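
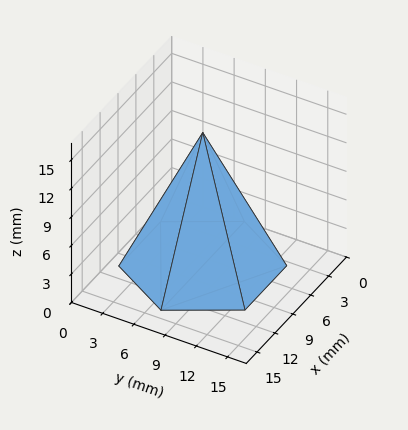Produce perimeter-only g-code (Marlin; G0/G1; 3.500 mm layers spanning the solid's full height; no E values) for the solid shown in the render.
Reading the render: the shape is a regular 6-sided pyramid, base circumscribed radius ≈ 7 mm, apex at z ≈ 14 mm (dimensions read to the nearest mm from the axis ticks). For the g-code, the solid's height is divided into equal slices at the stated Δz and each level perimeter traced with G1 moves after a G0 lift.

; perimeter-only toolpath
G21 ; units = mm
G90 ; absolute positioning
G28 ; home
; layer 1
G0 Z3.500
G0 X12.250 Y7.000
G1 X9.625 Y11.546
G1 X4.375 Y11.546
G1 X1.750 Y7.000
G1 X4.375 Y2.454
G1 X9.625 Y2.454
G1 X12.250 Y7.000
; layer 2
G0 Z7.000
G0 X10.500 Y7.000
G1 X8.750 Y10.031
G1 X5.250 Y10.031
G1 X3.500 Y7.000
G1 X5.250 Y3.969
G1 X8.750 Y3.969
G1 X10.500 Y7.000
; layer 3
G0 Z10.500
G0 X8.750 Y7.000
G1 X7.875 Y8.515
G1 X6.125 Y8.515
G1 X5.250 Y7.000
G1 X6.125 Y5.484
G1 X7.875 Y5.484
G1 X8.750 Y7.000
M2 ; end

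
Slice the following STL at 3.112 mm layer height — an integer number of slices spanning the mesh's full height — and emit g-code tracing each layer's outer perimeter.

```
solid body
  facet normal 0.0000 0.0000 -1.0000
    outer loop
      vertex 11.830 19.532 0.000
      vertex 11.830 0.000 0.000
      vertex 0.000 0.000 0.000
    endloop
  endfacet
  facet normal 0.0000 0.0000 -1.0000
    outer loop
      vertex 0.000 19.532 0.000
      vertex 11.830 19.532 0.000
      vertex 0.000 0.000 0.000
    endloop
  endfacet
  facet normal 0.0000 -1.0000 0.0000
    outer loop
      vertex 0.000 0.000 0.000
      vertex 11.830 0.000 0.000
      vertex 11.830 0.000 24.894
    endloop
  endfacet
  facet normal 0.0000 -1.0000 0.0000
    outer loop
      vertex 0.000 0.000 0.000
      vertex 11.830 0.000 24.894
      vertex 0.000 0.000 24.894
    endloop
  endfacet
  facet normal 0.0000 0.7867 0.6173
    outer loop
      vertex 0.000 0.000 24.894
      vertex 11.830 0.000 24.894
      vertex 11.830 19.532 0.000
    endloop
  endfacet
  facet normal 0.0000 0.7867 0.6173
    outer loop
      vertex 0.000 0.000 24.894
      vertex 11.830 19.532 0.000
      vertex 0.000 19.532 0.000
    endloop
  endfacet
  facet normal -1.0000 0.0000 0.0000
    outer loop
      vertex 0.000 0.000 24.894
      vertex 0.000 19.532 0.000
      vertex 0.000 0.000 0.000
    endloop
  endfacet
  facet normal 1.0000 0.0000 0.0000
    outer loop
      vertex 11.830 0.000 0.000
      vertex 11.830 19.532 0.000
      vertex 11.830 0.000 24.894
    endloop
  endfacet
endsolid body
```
; perimeter-only toolpath
G21 ; units = mm
G90 ; absolute positioning
G28 ; home
; layer 1
G0 Z3.112
G0 X0.000 Y0.000
G1 X11.830 Y0.000
G1 X11.830 Y17.090
G1 X0.000 Y17.090
G1 X0.000 Y0.000
; layer 2
G0 Z6.223
G0 X0.000 Y0.000
G1 X11.830 Y0.000
G1 X11.830 Y14.649
G1 X0.000 Y14.649
G1 X0.000 Y0.000
; layer 3
G0 Z9.335
G0 X0.000 Y0.000
G1 X11.830 Y0.000
G1 X11.830 Y12.207
G1 X0.000 Y12.207
G1 X0.000 Y0.000
; layer 4
G0 Z12.447
G0 X0.000 Y0.000
G1 X11.830 Y0.000
G1 X11.830 Y9.766
G1 X0.000 Y9.766
G1 X0.000 Y0.000
; layer 5
G0 Z15.559
G0 X0.000 Y0.000
G1 X11.830 Y0.000
G1 X11.830 Y7.325
G1 X0.000 Y7.325
G1 X0.000 Y0.000
; layer 6
G0 Z18.670
G0 X0.000 Y0.000
G1 X11.830 Y0.000
G1 X11.830 Y4.883
G1 X0.000 Y4.883
G1 X0.000 Y0.000
; layer 7
G0 Z21.782
G0 X0.000 Y0.000
G1 X11.830 Y0.000
G1 X11.830 Y2.442
G1 X0.000 Y2.442
G1 X0.000 Y0.000
M2 ; end

The solid is a wedge (ramp): 11.8 × 19.5 mm base, rising to 24.9 mm along the y=0 edge and sloping linearly to z=0 at y=19.5. Slicing at Δz = 3.112 mm — 8 equal slices spanning the solid's height, so layer i sits at z = i·h/8 — gives 7 non-empty perimeters. Each is a 4-segment closed polygon; G0 lifts to the layer z and rapids to the start vertex, then G1 traces the edges. The cross-section shrinks linearly with z (the slice at the apex is degenerate and omitted).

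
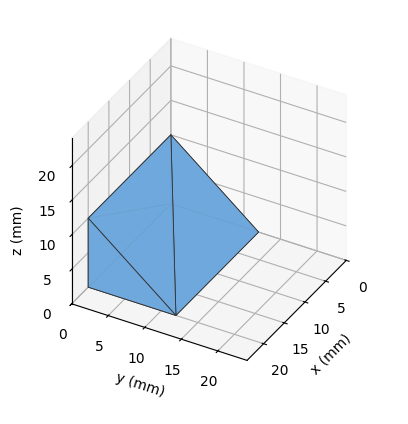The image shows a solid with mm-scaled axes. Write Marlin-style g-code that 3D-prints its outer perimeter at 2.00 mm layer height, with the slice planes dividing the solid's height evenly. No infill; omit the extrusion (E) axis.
Reading the render: the shape is a wedge (ramp): 20 × 12 mm base, rising to 10 mm along the y=0 edge and sloping linearly to z=0 at y=12 (dimensions read to the nearest mm from the axis ticks). For the g-code, the solid's height is divided into equal slices at the stated Δz and each level perimeter traced with G1 moves after a G0 lift.

; perimeter-only toolpath
G21 ; units = mm
G90 ; absolute positioning
G28 ; home
; layer 1
G0 Z2.00
G0 X0.00 Y0.00
G1 X20.00 Y0.00
G1 X20.00 Y9.60
G1 X0.00 Y9.60
G1 X0.00 Y0.00
; layer 2
G0 Z4.00
G0 X0.00 Y0.00
G1 X20.00 Y0.00
G1 X20.00 Y7.20
G1 X0.00 Y7.20
G1 X0.00 Y0.00
; layer 3
G0 Z6.00
G0 X0.00 Y0.00
G1 X20.00 Y0.00
G1 X20.00 Y4.80
G1 X0.00 Y4.80
G1 X0.00 Y0.00
; layer 4
G0 Z8.00
G0 X0.00 Y0.00
G1 X20.00 Y0.00
G1 X20.00 Y2.40
G1 X0.00 Y2.40
G1 X0.00 Y0.00
M2 ; end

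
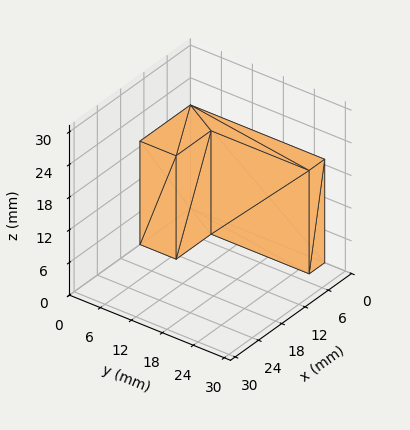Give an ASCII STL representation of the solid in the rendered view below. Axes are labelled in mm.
Reading the render: the shape is an L-shaped prism: outer 13 × 26 mm, arm thicknesses ≈ 7 mm (horizontal) and 4 mm (vertical), extruded 19 mm in z (dimensions read to the nearest mm from the axis ticks). For the STL, each face is triangulated and given an outward normal.

solid part
  facet normal 0.0000 0.0000 -1.0000
    outer loop
      vertex 13.00 7.00 0.00
      vertex 13.00 0.00 0.00
      vertex 0.00 0.00 0.00
    endloop
  endfacet
  facet normal 0.0000 0.0000 -1.0000
    outer loop
      vertex 4.00 7.00 0.00
      vertex 13.00 7.00 0.00
      vertex 0.00 0.00 0.00
    endloop
  endfacet
  facet normal 0.0000 0.0000 -1.0000
    outer loop
      vertex 4.00 26.00 0.00
      vertex 4.00 7.00 0.00
      vertex 0.00 0.00 0.00
    endloop
  endfacet
  facet normal 0.0000 0.0000 -1.0000
    outer loop
      vertex 0.00 26.00 0.00
      vertex 4.00 26.00 0.00
      vertex 0.00 0.00 0.00
    endloop
  endfacet
  facet normal 0.0000 0.0000 1.0000
    outer loop
      vertex 0.00 0.00 19.00
      vertex 13.00 0.00 19.00
      vertex 13.00 7.00 19.00
    endloop
  endfacet
  facet normal 0.0000 0.0000 1.0000
    outer loop
      vertex 0.00 0.00 19.00
      vertex 13.00 7.00 19.00
      vertex 4.00 7.00 19.00
    endloop
  endfacet
  facet normal 0.0000 0.0000 1.0000
    outer loop
      vertex 0.00 0.00 19.00
      vertex 4.00 7.00 19.00
      vertex 4.00 26.00 19.00
    endloop
  endfacet
  facet normal 0.0000 0.0000 1.0000
    outer loop
      vertex 0.00 0.00 19.00
      vertex 4.00 26.00 19.00
      vertex 0.00 26.00 19.00
    endloop
  endfacet
  facet normal 0.0000 -1.0000 0.0000
    outer loop
      vertex 0.00 0.00 0.00
      vertex 13.00 0.00 0.00
      vertex 13.00 0.00 19.00
    endloop
  endfacet
  facet normal 0.0000 -1.0000 0.0000
    outer loop
      vertex 0.00 0.00 0.00
      vertex 13.00 0.00 19.00
      vertex 0.00 0.00 19.00
    endloop
  endfacet
  facet normal 1.0000 0.0000 0.0000
    outer loop
      vertex 13.00 0.00 0.00
      vertex 13.00 7.00 0.00
      vertex 13.00 7.00 19.00
    endloop
  endfacet
  facet normal 1.0000 0.0000 0.0000
    outer loop
      vertex 13.00 0.00 0.00
      vertex 13.00 7.00 19.00
      vertex 13.00 0.00 19.00
    endloop
  endfacet
  facet normal 0.0000 1.0000 0.0000
    outer loop
      vertex 13.00 7.00 0.00
      vertex 4.00 7.00 0.00
      vertex 4.00 7.00 19.00
    endloop
  endfacet
  facet normal 0.0000 1.0000 0.0000
    outer loop
      vertex 13.00 7.00 0.00
      vertex 4.00 7.00 19.00
      vertex 13.00 7.00 19.00
    endloop
  endfacet
  facet normal 1.0000 0.0000 0.0000
    outer loop
      vertex 4.00 7.00 0.00
      vertex 4.00 26.00 0.00
      vertex 4.00 26.00 19.00
    endloop
  endfacet
  facet normal 1.0000 0.0000 0.0000
    outer loop
      vertex 4.00 7.00 0.00
      vertex 4.00 26.00 19.00
      vertex 4.00 7.00 19.00
    endloop
  endfacet
  facet normal 0.0000 1.0000 0.0000
    outer loop
      vertex 4.00 26.00 0.00
      vertex 0.00 26.00 0.00
      vertex 0.00 26.00 19.00
    endloop
  endfacet
  facet normal 0.0000 1.0000 0.0000
    outer loop
      vertex 4.00 26.00 0.00
      vertex 0.00 26.00 19.00
      vertex 4.00 26.00 19.00
    endloop
  endfacet
  facet normal -1.0000 0.0000 0.0000
    outer loop
      vertex 0.00 26.00 0.00
      vertex 0.00 0.00 0.00
      vertex 0.00 0.00 19.00
    endloop
  endfacet
  facet normal -1.0000 0.0000 0.0000
    outer loop
      vertex 0.00 26.00 0.00
      vertex 0.00 0.00 19.00
      vertex 0.00 26.00 19.00
    endloop
  endfacet
endsolid part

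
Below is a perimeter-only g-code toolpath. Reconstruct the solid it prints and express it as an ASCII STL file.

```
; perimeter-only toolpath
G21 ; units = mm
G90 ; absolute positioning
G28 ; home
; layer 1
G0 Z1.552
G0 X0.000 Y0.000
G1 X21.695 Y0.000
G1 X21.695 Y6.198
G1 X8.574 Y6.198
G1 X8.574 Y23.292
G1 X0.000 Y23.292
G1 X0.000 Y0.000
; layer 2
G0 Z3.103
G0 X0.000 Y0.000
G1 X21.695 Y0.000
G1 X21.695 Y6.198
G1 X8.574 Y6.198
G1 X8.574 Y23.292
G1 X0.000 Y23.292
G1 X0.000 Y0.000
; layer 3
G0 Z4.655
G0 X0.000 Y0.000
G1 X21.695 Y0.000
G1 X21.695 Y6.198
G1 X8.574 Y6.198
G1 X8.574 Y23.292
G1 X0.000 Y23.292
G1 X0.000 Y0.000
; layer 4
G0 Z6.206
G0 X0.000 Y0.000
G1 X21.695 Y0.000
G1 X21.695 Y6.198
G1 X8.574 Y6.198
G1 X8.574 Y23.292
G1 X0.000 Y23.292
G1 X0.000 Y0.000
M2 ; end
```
solid part
  facet normal 0.0000 0.0000 -1.0000
    outer loop
      vertex 21.695 6.198 0.000
      vertex 21.695 0.000 0.000
      vertex 0.000 0.000 0.000
    endloop
  endfacet
  facet normal 0.0000 0.0000 -1.0000
    outer loop
      vertex 8.574 6.198 0.000
      vertex 21.695 6.198 0.000
      vertex 0.000 0.000 0.000
    endloop
  endfacet
  facet normal 0.0000 0.0000 -1.0000
    outer loop
      vertex 8.574 23.292 0.000
      vertex 8.574 6.198 0.000
      vertex 0.000 0.000 0.000
    endloop
  endfacet
  facet normal 0.0000 0.0000 -1.0000
    outer loop
      vertex 0.000 23.292 0.000
      vertex 8.574 23.292 0.000
      vertex 0.000 0.000 0.000
    endloop
  endfacet
  facet normal 0.0000 0.0000 1.0000
    outer loop
      vertex 0.000 0.000 6.206
      vertex 21.695 0.000 6.206
      vertex 21.695 6.198 6.206
    endloop
  endfacet
  facet normal 0.0000 0.0000 1.0000
    outer loop
      vertex 0.000 0.000 6.206
      vertex 21.695 6.198 6.206
      vertex 8.574 6.198 6.206
    endloop
  endfacet
  facet normal 0.0000 0.0000 1.0000
    outer loop
      vertex 0.000 0.000 6.206
      vertex 8.574 6.198 6.206
      vertex 8.574 23.292 6.206
    endloop
  endfacet
  facet normal 0.0000 0.0000 1.0000
    outer loop
      vertex 0.000 0.000 6.206
      vertex 8.574 23.292 6.206
      vertex 0.000 23.292 6.206
    endloop
  endfacet
  facet normal 0.0000 -1.0000 0.0000
    outer loop
      vertex 0.000 0.000 0.000
      vertex 21.695 0.000 0.000
      vertex 21.695 0.000 6.206
    endloop
  endfacet
  facet normal 0.0000 -1.0000 0.0000
    outer loop
      vertex 0.000 0.000 0.000
      vertex 21.695 0.000 6.206
      vertex 0.000 0.000 6.206
    endloop
  endfacet
  facet normal 1.0000 0.0000 0.0000
    outer loop
      vertex 21.695 0.000 0.000
      vertex 21.695 6.198 0.000
      vertex 21.695 6.198 6.206
    endloop
  endfacet
  facet normal 1.0000 0.0000 0.0000
    outer loop
      vertex 21.695 0.000 0.000
      vertex 21.695 6.198 6.206
      vertex 21.695 0.000 6.206
    endloop
  endfacet
  facet normal 0.0000 1.0000 0.0000
    outer loop
      vertex 21.695 6.198 0.000
      vertex 8.574 6.198 0.000
      vertex 8.574 6.198 6.206
    endloop
  endfacet
  facet normal 0.0000 1.0000 0.0000
    outer loop
      vertex 21.695 6.198 0.000
      vertex 8.574 6.198 6.206
      vertex 21.695 6.198 6.206
    endloop
  endfacet
  facet normal 1.0000 0.0000 0.0000
    outer loop
      vertex 8.574 6.198 0.000
      vertex 8.574 23.292 0.000
      vertex 8.574 23.292 6.206
    endloop
  endfacet
  facet normal 1.0000 0.0000 0.0000
    outer loop
      vertex 8.574 6.198 0.000
      vertex 8.574 23.292 6.206
      vertex 8.574 6.198 6.206
    endloop
  endfacet
  facet normal 0.0000 1.0000 0.0000
    outer loop
      vertex 8.574 23.292 0.000
      vertex 0.000 23.292 0.000
      vertex 0.000 23.292 6.206
    endloop
  endfacet
  facet normal 0.0000 1.0000 0.0000
    outer loop
      vertex 8.574 23.292 0.000
      vertex 0.000 23.292 6.206
      vertex 8.574 23.292 6.206
    endloop
  endfacet
  facet normal -1.0000 0.0000 0.0000
    outer loop
      vertex 0.000 23.292 0.000
      vertex 0.000 0.000 0.000
      vertex 0.000 0.000 6.206
    endloop
  endfacet
  facet normal -1.0000 0.0000 0.0000
    outer loop
      vertex 0.000 23.292 0.000
      vertex 0.000 0.000 6.206
      vertex 0.000 23.292 6.206
    endloop
  endfacet
endsolid part

The G0 Z moves step by Δz≈1.552 mm. Every layer's G1 loop is the same polygon, so the solid is a straight extrusion of it from z=0 to z≈6.21. Closing with flat bottom and top caps and triangulating gives 20 facets — an L-shaped prism: outer 21.7 × 23.3 mm, arm thicknesses ≈ 6.2 mm (horizontal) and 8.57 mm (vertical), extruded 6.21 mm in z.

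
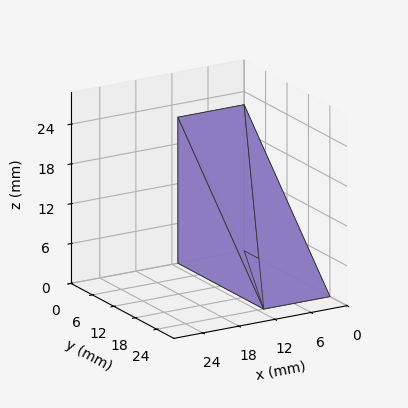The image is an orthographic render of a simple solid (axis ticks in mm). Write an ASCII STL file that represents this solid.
Reading the render: the shape is a wedge (ramp): 11 × 24 mm base, rising to 22 mm along the y=0 edge and sloping linearly to z=0 at y=24 (dimensions read to the nearest mm from the axis ticks). For the STL, each face is triangulated and given an outward normal.

solid part
  facet normal 0.0000 0.0000 -1.0000
    outer loop
      vertex 11.000 24.000 0.000
      vertex 11.000 0.000 0.000
      vertex 0.000 0.000 0.000
    endloop
  endfacet
  facet normal 0.0000 0.0000 -1.0000
    outer loop
      vertex 0.000 24.000 0.000
      vertex 11.000 24.000 0.000
      vertex 0.000 0.000 0.000
    endloop
  endfacet
  facet normal 0.0000 -1.0000 0.0000
    outer loop
      vertex 0.000 0.000 0.000
      vertex 11.000 0.000 0.000
      vertex 11.000 0.000 22.000
    endloop
  endfacet
  facet normal 0.0000 -1.0000 0.0000
    outer loop
      vertex 0.000 0.000 0.000
      vertex 11.000 0.000 22.000
      vertex 0.000 0.000 22.000
    endloop
  endfacet
  facet normal 0.0000 0.6757 0.7372
    outer loop
      vertex 0.000 0.000 22.000
      vertex 11.000 0.000 22.000
      vertex 11.000 24.000 0.000
    endloop
  endfacet
  facet normal 0.0000 0.6757 0.7372
    outer loop
      vertex 0.000 0.000 22.000
      vertex 11.000 24.000 0.000
      vertex 0.000 24.000 0.000
    endloop
  endfacet
  facet normal -1.0000 0.0000 0.0000
    outer loop
      vertex 0.000 0.000 22.000
      vertex 0.000 24.000 0.000
      vertex 0.000 0.000 0.000
    endloop
  endfacet
  facet normal 1.0000 0.0000 0.0000
    outer loop
      vertex 11.000 0.000 0.000
      vertex 11.000 24.000 0.000
      vertex 11.000 0.000 22.000
    endloop
  endfacet
endsolid part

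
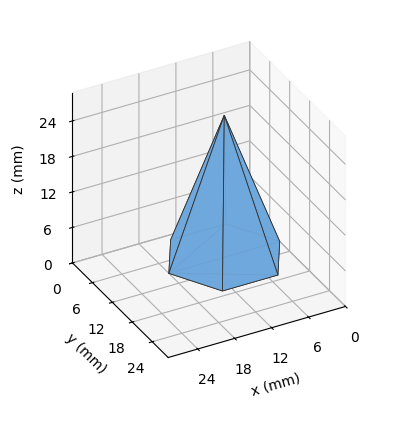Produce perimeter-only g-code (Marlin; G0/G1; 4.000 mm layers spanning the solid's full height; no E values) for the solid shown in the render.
Reading the render: the shape is a regular 6-sided pyramid, base circumscribed radius ≈ 9 mm, apex at z ≈ 24 mm (dimensions read to the nearest mm from the axis ticks). For the g-code, the solid's height is divided into equal slices at the stated Δz and each level perimeter traced with G1 moves after a G0 lift.

; perimeter-only toolpath
G21 ; units = mm
G90 ; absolute positioning
G28 ; home
; layer 1
G0 Z4.000
G0 X16.500 Y9.000
G1 X12.750 Y15.495
G1 X5.250 Y15.495
G1 X1.500 Y9.000
G1 X5.250 Y2.505
G1 X12.750 Y2.505
G1 X16.500 Y9.000
; layer 2
G0 Z8.000
G0 X15.000 Y9.000
G1 X12.000 Y14.196
G1 X6.000 Y14.196
G1 X3.000 Y9.000
G1 X6.000 Y3.804
G1 X12.000 Y3.804
G1 X15.000 Y9.000
; layer 3
G0 Z12.000
G0 X13.500 Y9.000
G1 X11.250 Y12.897
G1 X6.750 Y12.897
G1 X4.500 Y9.000
G1 X6.750 Y5.103
G1 X11.250 Y5.103
G1 X13.500 Y9.000
; layer 4
G0 Z16.000
G0 X12.000 Y9.000
G1 X10.500 Y11.598
G1 X7.500 Y11.598
G1 X6.000 Y9.000
G1 X7.500 Y6.402
G1 X10.500 Y6.402
G1 X12.000 Y9.000
; layer 5
G0 Z20.000
G0 X10.500 Y9.000
G1 X9.750 Y10.299
G1 X8.250 Y10.299
G1 X7.500 Y9.000
G1 X8.250 Y7.701
G1 X9.750 Y7.701
G1 X10.500 Y9.000
M2 ; end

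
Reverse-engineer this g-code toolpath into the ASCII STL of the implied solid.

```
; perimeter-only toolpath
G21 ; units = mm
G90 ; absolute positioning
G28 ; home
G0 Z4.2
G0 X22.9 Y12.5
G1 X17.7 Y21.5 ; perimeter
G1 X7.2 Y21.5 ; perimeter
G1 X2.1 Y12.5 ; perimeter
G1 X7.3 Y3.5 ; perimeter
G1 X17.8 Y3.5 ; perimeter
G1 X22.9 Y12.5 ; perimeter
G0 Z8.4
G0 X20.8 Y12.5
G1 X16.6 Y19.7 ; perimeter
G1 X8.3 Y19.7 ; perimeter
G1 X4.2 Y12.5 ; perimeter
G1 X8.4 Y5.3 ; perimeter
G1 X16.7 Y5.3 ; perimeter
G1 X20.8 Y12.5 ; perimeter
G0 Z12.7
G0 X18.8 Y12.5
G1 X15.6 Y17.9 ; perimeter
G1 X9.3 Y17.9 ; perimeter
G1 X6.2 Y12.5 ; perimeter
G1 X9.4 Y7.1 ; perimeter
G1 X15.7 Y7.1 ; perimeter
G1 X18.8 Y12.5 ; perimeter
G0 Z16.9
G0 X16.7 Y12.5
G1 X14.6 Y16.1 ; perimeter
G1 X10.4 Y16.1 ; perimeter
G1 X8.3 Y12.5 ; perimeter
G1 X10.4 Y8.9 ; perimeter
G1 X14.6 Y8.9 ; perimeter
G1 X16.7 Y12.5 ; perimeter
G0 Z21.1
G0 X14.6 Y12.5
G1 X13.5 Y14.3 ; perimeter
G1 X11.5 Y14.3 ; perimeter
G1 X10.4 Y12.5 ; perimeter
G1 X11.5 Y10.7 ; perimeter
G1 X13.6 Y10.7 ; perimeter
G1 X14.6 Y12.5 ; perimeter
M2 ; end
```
solid part
  facet normal 0.0000 0.0000 -1.0000
    outer loop
      vertex 6.2 23.3 0.0
      vertex 18.7 23.3 0.0
      vertex 25.0 12.5 0.0
    endloop
  endfacet
  facet normal 0.0000 0.0000 -1.0000
    outer loop
      vertex 0.0 12.5 0.0
      vertex 6.2 23.3 0.0
      vertex 25.0 12.5 0.0
    endloop
  endfacet
  facet normal 0.0000 0.0000 -1.0000
    outer loop
      vertex 6.3 1.7 0.0
      vertex 0.0 12.5 0.0
      vertex 25.0 12.5 0.0
    endloop
  endfacet
  facet normal 0.0000 0.0000 -1.0000
    outer loop
      vertex 18.8 1.7 0.0
      vertex 6.3 1.7 0.0
      vertex 25.0 12.5 0.0
    endloop
  endfacet
  facet normal 0.7945 0.4634 0.3925
    outer loop
      vertex 25.0 12.5 0.0
      vertex 18.7 23.3 0.0
      vertex 12.5 12.5 25.3
    endloop
  endfacet
  facet normal 0.0000 0.9197 0.3926
    outer loop
      vertex 18.7 23.3 0.0
      vertex 6.2 23.3 0.0
      vertex 12.5 12.5 25.3
    endloop
  endfacet
  facet normal -0.7972 0.4576 0.3939
    outer loop
      vertex 6.2 23.3 0.0
      vertex 0.0 12.5 0.0
      vertex 12.5 12.5 25.3
    endloop
  endfacet
  facet normal -0.7945 -0.4634 0.3925
    outer loop
      vertex 0.0 12.5 0.0
      vertex 6.3 1.7 0.0
      vertex 12.5 12.5 25.3
    endloop
  endfacet
  facet normal 0.0000 -0.9197 0.3926
    outer loop
      vertex 6.3 1.7 0.0
      vertex 18.8 1.7 0.0
      vertex 12.5 12.5 25.3
    endloop
  endfacet
  facet normal 0.7972 -0.4576 0.3939
    outer loop
      vertex 18.8 1.7 0.0
      vertex 25.0 12.5 0.0
      vertex 12.5 12.5 25.3
    endloop
  endfacet
endsolid part

The G0 Z moves step by Δz≈4.2 mm. The G1 loops shrink linearly with z, so the solid tapers from its base footprint up to z≈25.3. Closing with a flat bottom cap and the tapered top and triangulating gives 10 facets — a regular 6-sided pyramid, base circumscribed radius ≈ 12.5 mm, apex at z ≈ 25.3 mm.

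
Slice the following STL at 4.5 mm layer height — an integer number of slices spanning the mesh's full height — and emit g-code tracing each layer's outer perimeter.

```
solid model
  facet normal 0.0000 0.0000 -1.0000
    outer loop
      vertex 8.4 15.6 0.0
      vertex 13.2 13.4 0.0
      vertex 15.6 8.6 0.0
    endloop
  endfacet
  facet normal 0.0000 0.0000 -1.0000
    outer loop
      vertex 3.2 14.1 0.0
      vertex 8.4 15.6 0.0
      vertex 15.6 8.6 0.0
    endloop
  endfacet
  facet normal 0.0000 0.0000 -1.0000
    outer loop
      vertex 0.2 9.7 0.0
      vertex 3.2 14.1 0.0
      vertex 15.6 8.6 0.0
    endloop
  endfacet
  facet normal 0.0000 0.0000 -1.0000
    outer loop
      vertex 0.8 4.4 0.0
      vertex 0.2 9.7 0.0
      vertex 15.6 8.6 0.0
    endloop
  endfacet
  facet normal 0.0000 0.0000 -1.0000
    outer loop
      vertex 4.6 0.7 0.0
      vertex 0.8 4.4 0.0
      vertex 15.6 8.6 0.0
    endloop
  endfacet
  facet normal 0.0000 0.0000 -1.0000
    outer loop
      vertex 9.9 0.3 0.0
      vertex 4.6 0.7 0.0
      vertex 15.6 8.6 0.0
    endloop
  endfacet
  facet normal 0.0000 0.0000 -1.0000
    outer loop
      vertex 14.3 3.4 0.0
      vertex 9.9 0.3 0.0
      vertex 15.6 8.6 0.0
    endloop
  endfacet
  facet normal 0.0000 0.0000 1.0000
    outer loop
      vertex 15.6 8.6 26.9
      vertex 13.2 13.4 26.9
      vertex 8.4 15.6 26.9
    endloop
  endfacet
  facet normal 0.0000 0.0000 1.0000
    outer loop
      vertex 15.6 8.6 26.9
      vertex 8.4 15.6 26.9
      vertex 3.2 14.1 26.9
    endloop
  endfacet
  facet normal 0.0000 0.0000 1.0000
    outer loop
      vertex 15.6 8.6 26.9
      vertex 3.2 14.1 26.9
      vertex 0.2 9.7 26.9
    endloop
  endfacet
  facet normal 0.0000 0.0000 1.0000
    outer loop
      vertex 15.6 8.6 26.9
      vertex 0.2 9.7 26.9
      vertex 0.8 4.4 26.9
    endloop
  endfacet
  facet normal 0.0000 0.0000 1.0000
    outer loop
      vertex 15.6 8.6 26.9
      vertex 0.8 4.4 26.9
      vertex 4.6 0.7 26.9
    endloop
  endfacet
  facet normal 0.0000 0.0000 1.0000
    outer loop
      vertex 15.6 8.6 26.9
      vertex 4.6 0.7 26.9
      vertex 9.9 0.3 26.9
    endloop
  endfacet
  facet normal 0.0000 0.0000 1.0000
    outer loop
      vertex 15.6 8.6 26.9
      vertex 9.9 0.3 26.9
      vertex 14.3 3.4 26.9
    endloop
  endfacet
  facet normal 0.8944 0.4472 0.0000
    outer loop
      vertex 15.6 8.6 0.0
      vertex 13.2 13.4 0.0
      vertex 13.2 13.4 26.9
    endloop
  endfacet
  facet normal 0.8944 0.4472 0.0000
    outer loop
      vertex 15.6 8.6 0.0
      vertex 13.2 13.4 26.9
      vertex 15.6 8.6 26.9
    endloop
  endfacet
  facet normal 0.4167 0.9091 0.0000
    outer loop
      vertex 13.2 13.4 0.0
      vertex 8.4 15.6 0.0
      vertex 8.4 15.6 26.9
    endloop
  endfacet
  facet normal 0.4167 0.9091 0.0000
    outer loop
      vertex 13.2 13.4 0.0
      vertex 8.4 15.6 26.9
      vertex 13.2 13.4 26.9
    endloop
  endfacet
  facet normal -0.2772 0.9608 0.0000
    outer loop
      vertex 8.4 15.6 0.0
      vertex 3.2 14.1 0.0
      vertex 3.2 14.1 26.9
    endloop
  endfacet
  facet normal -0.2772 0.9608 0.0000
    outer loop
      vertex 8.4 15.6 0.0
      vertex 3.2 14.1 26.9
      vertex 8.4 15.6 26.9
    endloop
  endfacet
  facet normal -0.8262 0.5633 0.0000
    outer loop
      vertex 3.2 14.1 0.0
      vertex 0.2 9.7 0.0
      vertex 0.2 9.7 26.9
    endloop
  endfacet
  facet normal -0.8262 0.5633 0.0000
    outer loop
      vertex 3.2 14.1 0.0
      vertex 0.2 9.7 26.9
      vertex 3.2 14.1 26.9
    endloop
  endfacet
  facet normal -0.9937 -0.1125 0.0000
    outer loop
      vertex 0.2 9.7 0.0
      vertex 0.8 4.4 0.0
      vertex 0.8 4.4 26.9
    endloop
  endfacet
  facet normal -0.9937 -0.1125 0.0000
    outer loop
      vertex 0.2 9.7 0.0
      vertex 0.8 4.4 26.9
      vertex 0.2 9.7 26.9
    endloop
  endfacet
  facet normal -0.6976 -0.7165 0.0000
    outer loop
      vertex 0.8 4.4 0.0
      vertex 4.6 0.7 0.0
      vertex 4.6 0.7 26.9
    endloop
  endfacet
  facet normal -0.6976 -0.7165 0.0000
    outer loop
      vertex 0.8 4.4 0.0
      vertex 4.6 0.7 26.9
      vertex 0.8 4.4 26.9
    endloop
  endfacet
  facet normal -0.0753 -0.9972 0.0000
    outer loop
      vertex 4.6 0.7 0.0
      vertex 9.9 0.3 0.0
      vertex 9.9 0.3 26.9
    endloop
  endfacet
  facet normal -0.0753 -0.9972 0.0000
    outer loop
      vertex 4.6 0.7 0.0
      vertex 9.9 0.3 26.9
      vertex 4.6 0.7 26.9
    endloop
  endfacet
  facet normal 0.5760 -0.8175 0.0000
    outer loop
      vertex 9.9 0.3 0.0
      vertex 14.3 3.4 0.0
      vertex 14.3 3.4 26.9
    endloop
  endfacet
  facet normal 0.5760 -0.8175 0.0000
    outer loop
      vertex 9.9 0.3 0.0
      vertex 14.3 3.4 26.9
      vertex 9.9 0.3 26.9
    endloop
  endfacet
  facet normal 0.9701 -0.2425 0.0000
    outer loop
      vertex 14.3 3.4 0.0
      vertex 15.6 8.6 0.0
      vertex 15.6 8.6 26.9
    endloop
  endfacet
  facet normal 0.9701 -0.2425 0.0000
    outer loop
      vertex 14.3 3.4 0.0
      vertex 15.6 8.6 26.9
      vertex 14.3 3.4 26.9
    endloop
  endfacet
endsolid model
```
; perimeter-only toolpath
G21 ; units = mm
G90 ; absolute positioning
G28 ; home
; layer 1
G0 Z4.5
G0 X15.6 Y8.6
G1 X13.2 Y13.4
G1 X8.4 Y15.6
G1 X3.2 Y14.1
G1 X0.2 Y9.7
G1 X0.8 Y4.4
G1 X4.6 Y0.7
G1 X9.9 Y0.3
G1 X14.3 Y3.4
G1 X15.6 Y8.6
; layer 2
G0 Z9.0
G0 X15.6 Y8.6
G1 X13.2 Y13.4
G1 X8.4 Y15.6
G1 X3.2 Y14.1
G1 X0.2 Y9.7
G1 X0.8 Y4.4
G1 X4.6 Y0.7
G1 X9.9 Y0.3
G1 X14.3 Y3.4
G1 X15.6 Y8.6
; layer 3
G0 Z13.4
G0 X15.6 Y8.6
G1 X13.2 Y13.4
G1 X8.4 Y15.6
G1 X3.2 Y14.1
G1 X0.2 Y9.7
G1 X0.8 Y4.4
G1 X4.6 Y0.7
G1 X9.9 Y0.3
G1 X14.3 Y3.4
G1 X15.6 Y8.6
; layer 4
G0 Z17.9
G0 X15.6 Y8.6
G1 X13.2 Y13.4
G1 X8.4 Y15.6
G1 X3.2 Y14.1
G1 X0.2 Y9.7
G1 X0.8 Y4.4
G1 X4.6 Y0.7
G1 X9.9 Y0.3
G1 X14.3 Y3.4
G1 X15.6 Y8.6
; layer 5
G0 Z22.4
G0 X15.6 Y8.6
G1 X13.2 Y13.4
G1 X8.4 Y15.6
G1 X3.2 Y14.1
G1 X0.2 Y9.7
G1 X0.8 Y4.4
G1 X4.6 Y0.7
G1 X9.9 Y0.3
G1 X14.3 Y3.4
G1 X15.6 Y8.6
; layer 6
G0 Z26.9
G0 X15.6 Y8.6
G1 X13.2 Y13.4
G1 X8.4 Y15.6
G1 X3.2 Y14.1
G1 X0.2 Y9.7
G1 X0.8 Y4.4
G1 X4.6 Y0.7
G1 X9.9 Y0.3
G1 X14.3 Y3.4
G1 X15.6 Y8.6
M2 ; end

The solid is a regular 9-sided prism (a cylinder approximated with 9 flat sides), circumscribed radius ≈ 7.8 mm, height ≈ 26.9 mm. Slicing at Δz = 4.5 mm — 6 equal slices spanning the solid's height, so layer i sits at z = i·h/6 — gives 6 non-empty perimeters. Each is a 9-segment closed polygon; G0 lifts to the layer z and rapids to the start vertex, then G1 traces the edges.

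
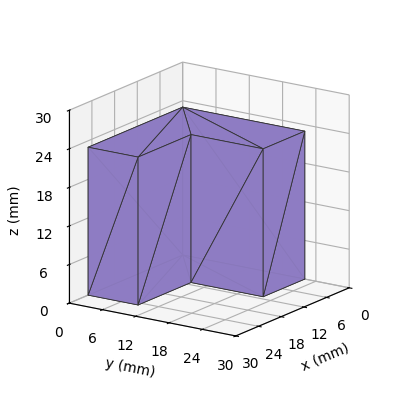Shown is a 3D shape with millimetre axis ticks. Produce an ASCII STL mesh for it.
Reading the render: the shape is an L-shaped prism: outer 25 × 22 mm, arm thicknesses ≈ 9 mm (horizontal) and 11 mm (vertical), extruded 23 mm in z (dimensions read to the nearest mm from the axis ticks). For the STL, each face is triangulated and given an outward normal.

solid part
  facet normal 0.0000 0.0000 -1.0000
    outer loop
      vertex 25.000 9.000 0.000
      vertex 25.000 0.000 0.000
      vertex 0.000 0.000 0.000
    endloop
  endfacet
  facet normal 0.0000 0.0000 -1.0000
    outer loop
      vertex 11.000 9.000 0.000
      vertex 25.000 9.000 0.000
      vertex 0.000 0.000 0.000
    endloop
  endfacet
  facet normal 0.0000 0.0000 -1.0000
    outer loop
      vertex 11.000 22.000 0.000
      vertex 11.000 9.000 0.000
      vertex 0.000 0.000 0.000
    endloop
  endfacet
  facet normal 0.0000 0.0000 -1.0000
    outer loop
      vertex 0.000 22.000 0.000
      vertex 11.000 22.000 0.000
      vertex 0.000 0.000 0.000
    endloop
  endfacet
  facet normal 0.0000 0.0000 1.0000
    outer loop
      vertex 0.000 0.000 23.000
      vertex 25.000 0.000 23.000
      vertex 25.000 9.000 23.000
    endloop
  endfacet
  facet normal 0.0000 0.0000 1.0000
    outer loop
      vertex 0.000 0.000 23.000
      vertex 25.000 9.000 23.000
      vertex 11.000 9.000 23.000
    endloop
  endfacet
  facet normal 0.0000 0.0000 1.0000
    outer loop
      vertex 0.000 0.000 23.000
      vertex 11.000 9.000 23.000
      vertex 11.000 22.000 23.000
    endloop
  endfacet
  facet normal 0.0000 0.0000 1.0000
    outer loop
      vertex 0.000 0.000 23.000
      vertex 11.000 22.000 23.000
      vertex 0.000 22.000 23.000
    endloop
  endfacet
  facet normal 0.0000 -1.0000 0.0000
    outer loop
      vertex 0.000 0.000 0.000
      vertex 25.000 0.000 0.000
      vertex 25.000 0.000 23.000
    endloop
  endfacet
  facet normal 0.0000 -1.0000 0.0000
    outer loop
      vertex 0.000 0.000 0.000
      vertex 25.000 0.000 23.000
      vertex 0.000 0.000 23.000
    endloop
  endfacet
  facet normal 1.0000 0.0000 0.0000
    outer loop
      vertex 25.000 0.000 0.000
      vertex 25.000 9.000 0.000
      vertex 25.000 9.000 23.000
    endloop
  endfacet
  facet normal 1.0000 0.0000 0.0000
    outer loop
      vertex 25.000 0.000 0.000
      vertex 25.000 9.000 23.000
      vertex 25.000 0.000 23.000
    endloop
  endfacet
  facet normal 0.0000 1.0000 0.0000
    outer loop
      vertex 25.000 9.000 0.000
      vertex 11.000 9.000 0.000
      vertex 11.000 9.000 23.000
    endloop
  endfacet
  facet normal 0.0000 1.0000 0.0000
    outer loop
      vertex 25.000 9.000 0.000
      vertex 11.000 9.000 23.000
      vertex 25.000 9.000 23.000
    endloop
  endfacet
  facet normal 1.0000 0.0000 0.0000
    outer loop
      vertex 11.000 9.000 0.000
      vertex 11.000 22.000 0.000
      vertex 11.000 22.000 23.000
    endloop
  endfacet
  facet normal 1.0000 0.0000 0.0000
    outer loop
      vertex 11.000 9.000 0.000
      vertex 11.000 22.000 23.000
      vertex 11.000 9.000 23.000
    endloop
  endfacet
  facet normal 0.0000 1.0000 0.0000
    outer loop
      vertex 11.000 22.000 0.000
      vertex 0.000 22.000 0.000
      vertex 0.000 22.000 23.000
    endloop
  endfacet
  facet normal 0.0000 1.0000 0.0000
    outer loop
      vertex 11.000 22.000 0.000
      vertex 0.000 22.000 23.000
      vertex 11.000 22.000 23.000
    endloop
  endfacet
  facet normal -1.0000 0.0000 0.0000
    outer loop
      vertex 0.000 22.000 0.000
      vertex 0.000 0.000 0.000
      vertex 0.000 0.000 23.000
    endloop
  endfacet
  facet normal -1.0000 0.0000 0.0000
    outer loop
      vertex 0.000 22.000 0.000
      vertex 0.000 0.000 23.000
      vertex 0.000 22.000 23.000
    endloop
  endfacet
endsolid part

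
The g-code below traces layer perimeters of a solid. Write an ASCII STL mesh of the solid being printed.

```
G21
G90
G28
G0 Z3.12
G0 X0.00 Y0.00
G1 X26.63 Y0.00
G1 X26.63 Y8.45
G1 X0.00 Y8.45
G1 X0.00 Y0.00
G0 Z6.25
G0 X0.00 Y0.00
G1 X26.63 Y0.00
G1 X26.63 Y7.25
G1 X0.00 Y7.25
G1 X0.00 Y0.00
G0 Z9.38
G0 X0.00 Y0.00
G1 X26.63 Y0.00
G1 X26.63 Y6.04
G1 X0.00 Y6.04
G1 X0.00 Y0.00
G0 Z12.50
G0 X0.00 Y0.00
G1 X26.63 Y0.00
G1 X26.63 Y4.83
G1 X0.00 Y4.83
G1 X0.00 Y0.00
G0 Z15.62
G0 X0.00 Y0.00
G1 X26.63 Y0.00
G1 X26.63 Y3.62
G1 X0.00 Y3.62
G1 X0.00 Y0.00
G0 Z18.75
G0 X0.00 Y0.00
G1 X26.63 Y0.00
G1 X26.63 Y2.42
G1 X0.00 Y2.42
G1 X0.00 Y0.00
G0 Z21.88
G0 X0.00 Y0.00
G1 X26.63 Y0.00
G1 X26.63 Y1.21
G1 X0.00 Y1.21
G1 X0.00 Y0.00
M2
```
solid part
  facet normal 0.0000 0.0000 -1.0000
    outer loop
      vertex 26.63 9.66 0.00
      vertex 26.63 0.00 0.00
      vertex 0.00 0.00 0.00
    endloop
  endfacet
  facet normal 0.0000 0.0000 -1.0000
    outer loop
      vertex 0.00 9.66 0.00
      vertex 26.63 9.66 0.00
      vertex 0.00 0.00 0.00
    endloop
  endfacet
  facet normal 0.0000 -1.0000 0.0000
    outer loop
      vertex 0.00 0.00 0.00
      vertex 26.63 0.00 0.00
      vertex 26.63 0.00 25.00
    endloop
  endfacet
  facet normal 0.0000 -1.0000 0.0000
    outer loop
      vertex 0.00 0.00 0.00
      vertex 26.63 0.00 25.00
      vertex 0.00 0.00 25.00
    endloop
  endfacet
  facet normal 0.0000 0.9328 0.3604
    outer loop
      vertex 0.00 0.00 25.00
      vertex 26.63 0.00 25.00
      vertex 26.63 9.66 0.00
    endloop
  endfacet
  facet normal 0.0000 0.9328 0.3604
    outer loop
      vertex 0.00 0.00 25.00
      vertex 26.63 9.66 0.00
      vertex 0.00 9.66 0.00
    endloop
  endfacet
  facet normal -1.0000 0.0000 0.0000
    outer loop
      vertex 0.00 0.00 25.00
      vertex 0.00 9.66 0.00
      vertex 0.00 0.00 0.00
    endloop
  endfacet
  facet normal 1.0000 0.0000 0.0000
    outer loop
      vertex 26.63 0.00 0.00
      vertex 26.63 9.66 0.00
      vertex 26.63 0.00 25.00
    endloop
  endfacet
endsolid part

The G0 Z moves step by Δz≈3.12 mm. The G1 loops shrink linearly with z, so the solid tapers from its base footprint up to z≈25. Closing with a flat bottom cap and the tapered top and triangulating gives 8 facets — a wedge (ramp): 26.6 × 9.66 mm base, rising to 25 mm along the y=0 edge and sloping linearly to z=0 at y=9.66.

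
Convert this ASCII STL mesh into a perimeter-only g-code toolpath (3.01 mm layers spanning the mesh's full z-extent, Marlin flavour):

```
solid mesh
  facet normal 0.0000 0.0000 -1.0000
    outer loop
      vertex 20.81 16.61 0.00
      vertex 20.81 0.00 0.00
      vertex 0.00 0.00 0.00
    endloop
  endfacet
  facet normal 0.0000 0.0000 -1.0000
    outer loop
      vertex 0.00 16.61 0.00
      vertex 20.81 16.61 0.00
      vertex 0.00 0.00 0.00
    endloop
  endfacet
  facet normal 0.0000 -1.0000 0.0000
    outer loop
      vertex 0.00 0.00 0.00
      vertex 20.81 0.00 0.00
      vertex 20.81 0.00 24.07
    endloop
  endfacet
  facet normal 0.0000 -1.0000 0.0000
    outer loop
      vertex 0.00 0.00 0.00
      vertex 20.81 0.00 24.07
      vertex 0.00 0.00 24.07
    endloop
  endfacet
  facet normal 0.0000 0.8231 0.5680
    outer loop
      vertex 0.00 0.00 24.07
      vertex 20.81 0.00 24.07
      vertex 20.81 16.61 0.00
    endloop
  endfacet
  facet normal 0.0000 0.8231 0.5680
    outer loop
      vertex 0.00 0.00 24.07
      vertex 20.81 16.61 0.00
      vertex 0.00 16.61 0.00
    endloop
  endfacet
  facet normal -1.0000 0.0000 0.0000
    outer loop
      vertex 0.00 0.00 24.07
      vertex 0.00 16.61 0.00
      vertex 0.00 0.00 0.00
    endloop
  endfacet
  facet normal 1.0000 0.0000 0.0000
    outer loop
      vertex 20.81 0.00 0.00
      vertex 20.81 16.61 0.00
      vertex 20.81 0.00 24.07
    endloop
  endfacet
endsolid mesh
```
; perimeter-only toolpath
G21 ; units = mm
G90 ; absolute positioning
G28 ; home
; layer 1
G0 Z3.01
G0 X0.00 Y0.00
G1 X20.81 Y0.00
G1 X20.81 Y14.53
G1 X0.00 Y14.53
G1 X0.00 Y0.00
; layer 2
G0 Z6.02
G0 X0.00 Y0.00
G1 X20.81 Y0.00
G1 X20.81 Y12.46
G1 X0.00 Y12.46
G1 X0.00 Y0.00
; layer 3
G0 Z9.03
G0 X0.00 Y0.00
G1 X20.81 Y0.00
G1 X20.81 Y10.38
G1 X0.00 Y10.38
G1 X0.00 Y0.00
; layer 4
G0 Z12.04
G0 X0.00 Y0.00
G1 X20.81 Y0.00
G1 X20.81 Y8.30
G1 X0.00 Y8.30
G1 X0.00 Y0.00
; layer 5
G0 Z15.04
G0 X0.00 Y0.00
G1 X20.81 Y0.00
G1 X20.81 Y6.23
G1 X0.00 Y6.23
G1 X0.00 Y0.00
; layer 6
G0 Z18.05
G0 X0.00 Y0.00
G1 X20.81 Y0.00
G1 X20.81 Y4.15
G1 X0.00 Y4.15
G1 X0.00 Y0.00
; layer 7
G0 Z21.06
G0 X0.00 Y0.00
G1 X20.81 Y0.00
G1 X20.81 Y2.08
G1 X0.00 Y2.08
G1 X0.00 Y0.00
M2 ; end

The solid is a wedge (ramp): 20.8 × 16.6 mm base, rising to 24.1 mm along the y=0 edge and sloping linearly to z=0 at y=16.6. Slicing at Δz = 3.01 mm — 8 equal slices spanning the solid's height, so layer i sits at z = i·h/8 — gives 7 non-empty perimeters. Each is a 4-segment closed polygon; G0 lifts to the layer z and rapids to the start vertex, then G1 traces the edges. The cross-section shrinks linearly with z (the slice at the apex is degenerate and omitted).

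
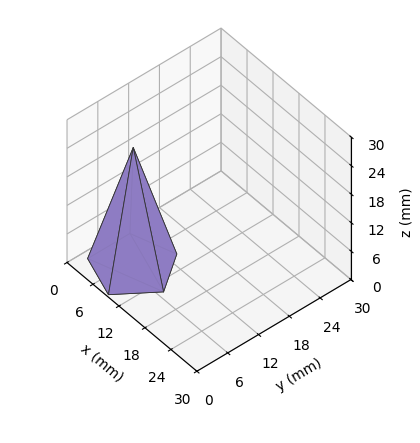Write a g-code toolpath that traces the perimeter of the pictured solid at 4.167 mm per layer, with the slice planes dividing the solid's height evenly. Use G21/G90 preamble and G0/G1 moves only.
Reading the render: the shape is a regular 5-sided pyramid, base circumscribed radius ≈ 7 mm, apex at z ≈ 25 mm (dimensions read to the nearest mm from the axis ticks). For the g-code, the solid's height is divided into equal slices at the stated Δz and each level perimeter traced with G1 moves after a G0 lift.

; perimeter-only toolpath
G21 ; units = mm
G90 ; absolute positioning
G28 ; home
; layer 1
G0 Z4.167
G0 X12.833 Y7.000
G1 X8.803 Y12.547
G1 X2.281 Y10.428
G1 X2.281 Y3.572
G1 X8.803 Y1.453
G1 X12.833 Y7.000
; layer 2
G0 Z8.333
G0 X11.667 Y7.000
G1 X8.442 Y11.438
G1 X3.225 Y9.743
G1 X3.225 Y4.257
G1 X8.442 Y2.562
G1 X11.667 Y7.000
; layer 3
G0 Z12.500
G0 X10.500 Y7.000
G1 X8.082 Y10.329
G1 X4.168 Y9.057
G1 X4.168 Y4.943
G1 X8.082 Y3.671
G1 X10.500 Y7.000
; layer 4
G0 Z16.667
G0 X9.333 Y7.000
G1 X7.721 Y9.219
G1 X5.112 Y8.371
G1 X5.112 Y5.629
G1 X7.721 Y4.781
G1 X9.333 Y7.000
; layer 5
G0 Z20.833
G0 X8.167 Y7.000
G1 X7.360 Y8.109
G1 X6.056 Y7.686
G1 X6.056 Y6.314
G1 X7.360 Y5.891
G1 X8.167 Y7.000
M2 ; end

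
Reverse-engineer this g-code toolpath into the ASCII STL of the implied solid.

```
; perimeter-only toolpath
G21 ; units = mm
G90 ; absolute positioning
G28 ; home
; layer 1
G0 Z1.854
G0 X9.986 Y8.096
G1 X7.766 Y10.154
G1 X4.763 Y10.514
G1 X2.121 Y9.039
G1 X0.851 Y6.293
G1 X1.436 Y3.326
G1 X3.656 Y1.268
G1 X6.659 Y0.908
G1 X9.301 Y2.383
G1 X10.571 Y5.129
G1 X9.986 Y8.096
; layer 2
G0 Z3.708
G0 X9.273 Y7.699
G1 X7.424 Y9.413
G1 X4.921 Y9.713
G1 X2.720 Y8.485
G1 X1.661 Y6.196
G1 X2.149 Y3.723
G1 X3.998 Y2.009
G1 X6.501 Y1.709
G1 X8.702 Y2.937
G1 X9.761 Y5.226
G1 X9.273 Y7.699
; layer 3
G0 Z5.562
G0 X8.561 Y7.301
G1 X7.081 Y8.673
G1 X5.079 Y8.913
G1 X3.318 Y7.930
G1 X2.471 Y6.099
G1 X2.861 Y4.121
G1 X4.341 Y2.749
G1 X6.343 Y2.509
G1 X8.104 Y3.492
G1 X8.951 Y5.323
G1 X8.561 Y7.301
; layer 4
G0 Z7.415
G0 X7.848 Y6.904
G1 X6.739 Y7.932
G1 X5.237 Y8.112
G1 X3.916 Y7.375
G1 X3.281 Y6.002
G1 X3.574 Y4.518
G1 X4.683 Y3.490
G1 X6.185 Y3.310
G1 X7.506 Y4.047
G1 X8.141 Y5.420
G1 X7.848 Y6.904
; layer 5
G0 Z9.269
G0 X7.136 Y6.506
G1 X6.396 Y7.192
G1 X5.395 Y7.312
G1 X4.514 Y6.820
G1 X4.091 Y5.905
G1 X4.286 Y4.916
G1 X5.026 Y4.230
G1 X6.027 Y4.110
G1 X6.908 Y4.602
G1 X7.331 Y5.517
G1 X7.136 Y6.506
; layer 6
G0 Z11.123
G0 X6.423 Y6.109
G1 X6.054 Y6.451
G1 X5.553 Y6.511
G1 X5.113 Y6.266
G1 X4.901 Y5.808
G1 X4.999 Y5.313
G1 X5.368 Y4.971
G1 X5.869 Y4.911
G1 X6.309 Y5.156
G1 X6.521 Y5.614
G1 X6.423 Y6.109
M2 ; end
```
solid part
  facet normal 0.0000 0.0000 -1.0000
    outer loop
      vertex 4.605 11.314 0.000
      vertex 8.109 10.894 0.000
      vertex 10.698 8.494 0.000
    endloop
  endfacet
  facet normal 0.0000 0.0000 -1.0000
    outer loop
      vertex 1.523 9.594 0.000
      vertex 4.605 11.314 0.000
      vertex 10.698 8.494 0.000
    endloop
  endfacet
  facet normal 0.0000 0.0000 -1.0000
    outer loop
      vertex 0.041 6.390 0.000
      vertex 1.523 9.594 0.000
      vertex 10.698 8.494 0.000
    endloop
  endfacet
  facet normal 0.0000 0.0000 -1.0000
    outer loop
      vertex 0.724 2.928 0.000
      vertex 0.041 6.390 0.000
      vertex 10.698 8.494 0.000
    endloop
  endfacet
  facet normal 0.0000 0.0000 -1.0000
    outer loop
      vertex 3.313 0.528 0.000
      vertex 0.724 2.928 0.000
      vertex 10.698 8.494 0.000
    endloop
  endfacet
  facet normal 0.0000 0.0000 -1.0000
    outer loop
      vertex 6.817 0.108 0.000
      vertex 3.313 0.528 0.000
      vertex 10.698 8.494 0.000
    endloop
  endfacet
  facet normal 0.0000 0.0000 -1.0000
    outer loop
      vertex 9.899 1.828 0.000
      vertex 6.817 0.108 0.000
      vertex 10.698 8.494 0.000
    endloop
  endfacet
  facet normal 0.0000 0.0000 -1.0000
    outer loop
      vertex 11.381 5.032 0.000
      vertex 9.899 1.828 0.000
      vertex 10.698 8.494 0.000
    endloop
  endfacet
  facet normal 0.6271 0.6765 0.3861
    outer loop
      vertex 10.698 8.494 0.000
      vertex 8.109 10.894 0.000
      vertex 5.711 5.711 12.977
    endloop
  endfacet
  facet normal 0.1098 0.9159 0.3861
    outer loop
      vertex 8.109 10.894 0.000
      vertex 4.605 11.314 0.000
      vertex 5.711 5.711 12.977
    endloop
  endfacet
  facet normal -0.4495 0.8055 0.3861
    outer loop
      vertex 4.605 11.314 0.000
      vertex 1.523 9.594 0.000
      vertex 5.711 5.711 12.977
    endloop
  endfacet
  facet normal -0.8372 0.3873 0.3861
    outer loop
      vertex 1.523 9.594 0.000
      vertex 0.041 6.390 0.000
      vertex 5.711 5.711 12.977
    endloop
  endfacet
  facet normal -0.9050 -0.1785 0.3861
    outer loop
      vertex 0.041 6.390 0.000
      vertex 0.724 2.928 0.000
      vertex 5.711 5.711 12.977
    endloop
  endfacet
  facet normal -0.6271 -0.6765 0.3861
    outer loop
      vertex 0.724 2.928 0.000
      vertex 3.313 0.528 0.000
      vertex 5.711 5.711 12.977
    endloop
  endfacet
  facet normal -0.1098 -0.9159 0.3861
    outer loop
      vertex 3.313 0.528 0.000
      vertex 6.817 0.108 0.000
      vertex 5.711 5.711 12.977
    endloop
  endfacet
  facet normal 0.4495 -0.8055 0.3861
    outer loop
      vertex 6.817 0.108 0.000
      vertex 9.899 1.828 0.000
      vertex 5.711 5.711 12.977
    endloop
  endfacet
  facet normal 0.8372 -0.3873 0.3861
    outer loop
      vertex 9.899 1.828 0.000
      vertex 11.381 5.032 0.000
      vertex 5.711 5.711 12.977
    endloop
  endfacet
  facet normal 0.9050 0.1785 0.3861
    outer loop
      vertex 11.381 5.032 0.000
      vertex 10.698 8.494 0.000
      vertex 5.711 5.711 12.977
    endloop
  endfacet
endsolid part

The G0 Z moves step by Δz≈1.854 mm. The G1 loops shrink linearly with z, so the solid tapers from its base footprint up to z≈13. Closing with a flat bottom cap and the tapered top and triangulating gives 18 facets — a regular 10-sided pyramid, base circumscribed radius ≈ 5.71 mm, apex at z ≈ 13 mm.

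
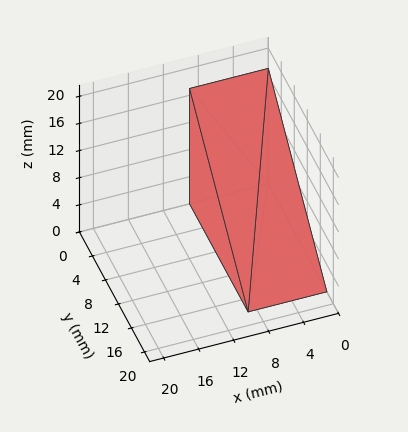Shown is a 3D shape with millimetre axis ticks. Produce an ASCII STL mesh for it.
Reading the render: the shape is a wedge (ramp): 9 × 18 mm base, rising to 17 mm along the y=0 edge and sloping linearly to z=0 at y=18 (dimensions read to the nearest mm from the axis ticks). For the STL, each face is triangulated and given an outward normal.

solid part
  facet normal 0.0000 0.0000 -1.0000
    outer loop
      vertex 9.0 18.0 0.0
      vertex 9.0 0.0 0.0
      vertex 0.0 0.0 0.0
    endloop
  endfacet
  facet normal 0.0000 0.0000 -1.0000
    outer loop
      vertex 0.0 18.0 0.0
      vertex 9.0 18.0 0.0
      vertex 0.0 0.0 0.0
    endloop
  endfacet
  facet normal 0.0000 -1.0000 0.0000
    outer loop
      vertex 0.0 0.0 0.0
      vertex 9.0 0.0 0.0
      vertex 9.0 0.0 17.0
    endloop
  endfacet
  facet normal 0.0000 -1.0000 0.0000
    outer loop
      vertex 0.0 0.0 0.0
      vertex 9.0 0.0 17.0
      vertex 0.0 0.0 17.0
    endloop
  endfacet
  facet normal 0.0000 0.6866 0.7270
    outer loop
      vertex 0.0 0.0 17.0
      vertex 9.0 0.0 17.0
      vertex 9.0 18.0 0.0
    endloop
  endfacet
  facet normal 0.0000 0.6866 0.7270
    outer loop
      vertex 0.0 0.0 17.0
      vertex 9.0 18.0 0.0
      vertex 0.0 18.0 0.0
    endloop
  endfacet
  facet normal -1.0000 0.0000 0.0000
    outer loop
      vertex 0.0 0.0 17.0
      vertex 0.0 18.0 0.0
      vertex 0.0 0.0 0.0
    endloop
  endfacet
  facet normal 1.0000 0.0000 0.0000
    outer loop
      vertex 9.0 0.0 0.0
      vertex 9.0 18.0 0.0
      vertex 9.0 0.0 17.0
    endloop
  endfacet
endsolid part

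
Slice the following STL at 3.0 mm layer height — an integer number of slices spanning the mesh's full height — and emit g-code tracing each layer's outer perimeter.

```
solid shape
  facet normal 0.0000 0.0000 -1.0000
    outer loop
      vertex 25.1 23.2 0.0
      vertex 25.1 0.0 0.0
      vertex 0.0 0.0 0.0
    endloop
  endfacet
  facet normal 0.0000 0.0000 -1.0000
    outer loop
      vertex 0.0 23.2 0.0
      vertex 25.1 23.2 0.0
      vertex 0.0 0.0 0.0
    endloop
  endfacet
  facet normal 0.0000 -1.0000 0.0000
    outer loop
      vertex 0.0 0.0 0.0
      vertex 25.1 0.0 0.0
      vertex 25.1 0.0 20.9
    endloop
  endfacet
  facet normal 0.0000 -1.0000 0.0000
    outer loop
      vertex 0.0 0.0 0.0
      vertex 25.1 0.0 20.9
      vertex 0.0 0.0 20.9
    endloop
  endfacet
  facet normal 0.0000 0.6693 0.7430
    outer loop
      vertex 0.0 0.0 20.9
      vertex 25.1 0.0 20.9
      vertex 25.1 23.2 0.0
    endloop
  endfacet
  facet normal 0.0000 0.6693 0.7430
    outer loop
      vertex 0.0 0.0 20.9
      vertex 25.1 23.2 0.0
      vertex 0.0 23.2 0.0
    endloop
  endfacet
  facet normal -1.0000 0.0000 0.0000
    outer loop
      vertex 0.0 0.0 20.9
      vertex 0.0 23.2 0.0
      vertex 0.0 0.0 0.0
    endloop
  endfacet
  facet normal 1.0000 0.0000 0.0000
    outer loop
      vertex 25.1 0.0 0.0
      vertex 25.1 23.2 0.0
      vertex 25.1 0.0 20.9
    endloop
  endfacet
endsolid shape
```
; perimeter-only toolpath
G21 ; units = mm
G90 ; absolute positioning
G28 ; home
; layer 1
G0 Z3.0
G0 X0.0 Y0.0
G1 X25.1 Y0.0
G1 X25.1 Y19.9
G1 X0.0 Y19.9
G1 X0.0 Y0.0
; layer 2
G0 Z6.0
G0 X0.0 Y0.0
G1 X25.1 Y0.0
G1 X25.1 Y16.6
G1 X0.0 Y16.6
G1 X0.0 Y0.0
; layer 3
G0 Z9.0
G0 X0.0 Y0.0
G1 X25.1 Y0.0
G1 X25.1 Y13.3
G1 X0.0 Y13.3
G1 X0.0 Y0.0
; layer 4
G0 Z11.9
G0 X0.0 Y0.0
G1 X25.1 Y0.0
G1 X25.1 Y9.9
G1 X0.0 Y9.9
G1 X0.0 Y0.0
; layer 5
G0 Z14.9
G0 X0.0 Y0.0
G1 X25.1 Y0.0
G1 X25.1 Y6.6
G1 X0.0 Y6.6
G1 X0.0 Y0.0
; layer 6
G0 Z17.9
G0 X0.0 Y0.0
G1 X25.1 Y0.0
G1 X25.1 Y3.3
G1 X0.0 Y3.3
G1 X0.0 Y0.0
M2 ; end

The solid is a wedge (ramp): 25.1 × 23.2 mm base, rising to 20.9 mm along the y=0 edge and sloping linearly to z=0 at y=23.2. Slicing at Δz = 3.0 mm — 7 equal slices spanning the solid's height, so layer i sits at z = i·h/7 — gives 6 non-empty perimeters. Each is a 4-segment closed polygon; G0 lifts to the layer z and rapids to the start vertex, then G1 traces the edges. The cross-section shrinks linearly with z (the slice at the apex is degenerate and omitted).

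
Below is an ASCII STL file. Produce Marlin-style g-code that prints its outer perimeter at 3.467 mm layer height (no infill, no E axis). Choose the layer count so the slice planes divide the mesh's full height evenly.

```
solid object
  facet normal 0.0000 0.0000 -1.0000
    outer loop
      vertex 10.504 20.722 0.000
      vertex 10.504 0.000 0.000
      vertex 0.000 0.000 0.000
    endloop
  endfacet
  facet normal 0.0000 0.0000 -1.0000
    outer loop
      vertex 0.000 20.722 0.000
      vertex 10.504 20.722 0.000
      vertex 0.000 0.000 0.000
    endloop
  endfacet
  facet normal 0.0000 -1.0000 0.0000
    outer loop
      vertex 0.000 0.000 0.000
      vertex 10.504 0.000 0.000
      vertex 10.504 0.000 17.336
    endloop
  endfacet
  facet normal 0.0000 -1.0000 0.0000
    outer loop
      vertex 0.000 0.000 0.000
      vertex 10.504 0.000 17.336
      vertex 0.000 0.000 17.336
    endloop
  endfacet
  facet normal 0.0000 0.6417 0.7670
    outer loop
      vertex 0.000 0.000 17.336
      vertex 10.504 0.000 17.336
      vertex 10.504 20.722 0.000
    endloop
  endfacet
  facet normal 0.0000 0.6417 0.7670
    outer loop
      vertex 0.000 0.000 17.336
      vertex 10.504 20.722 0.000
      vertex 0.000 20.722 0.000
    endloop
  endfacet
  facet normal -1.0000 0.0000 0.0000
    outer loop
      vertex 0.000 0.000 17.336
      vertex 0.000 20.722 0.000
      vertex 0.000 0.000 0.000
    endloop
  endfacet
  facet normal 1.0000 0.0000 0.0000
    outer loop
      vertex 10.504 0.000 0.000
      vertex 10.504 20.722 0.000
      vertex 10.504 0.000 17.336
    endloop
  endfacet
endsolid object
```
; perimeter-only toolpath
G21 ; units = mm
G90 ; absolute positioning
G28 ; home
; layer 1
G0 Z3.467
G0 X0.000 Y0.000
G1 X10.504 Y0.000
G1 X10.504 Y16.578
G1 X0.000 Y16.578
G1 X0.000 Y0.000
; layer 2
G0 Z6.934
G0 X0.000 Y0.000
G1 X10.504 Y0.000
G1 X10.504 Y12.433
G1 X0.000 Y12.433
G1 X0.000 Y0.000
; layer 3
G0 Z10.402
G0 X0.000 Y0.000
G1 X10.504 Y0.000
G1 X10.504 Y8.289
G1 X0.000 Y8.289
G1 X0.000 Y0.000
; layer 4
G0 Z13.869
G0 X0.000 Y0.000
G1 X10.504 Y0.000
G1 X10.504 Y4.144
G1 X0.000 Y4.144
G1 X0.000 Y0.000
M2 ; end

The solid is a wedge (ramp): 10.5 × 20.7 mm base, rising to 17.3 mm along the y=0 edge and sloping linearly to z=0 at y=20.7. Slicing at Δz = 3.467 mm — 5 equal slices spanning the solid's height, so layer i sits at z = i·h/5 — gives 4 non-empty perimeters. Each is a 4-segment closed polygon; G0 lifts to the layer z and rapids to the start vertex, then G1 traces the edges. The cross-section shrinks linearly with z (the slice at the apex is degenerate and omitted).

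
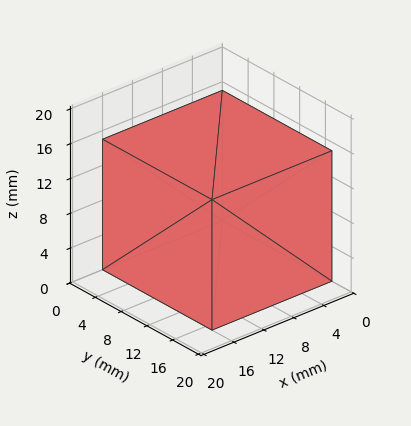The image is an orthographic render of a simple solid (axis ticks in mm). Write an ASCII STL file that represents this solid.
Reading the render: the shape is a rectangular box, roughly 16 × 17 mm footprint and 15 mm tall (dimensions read to the nearest mm from the axis ticks). For the STL, each face is triangulated and given an outward normal.

solid part
  facet normal 0.0000 0.0000 -1.0000
    outer loop
      vertex 16.00 17.00 0.00
      vertex 16.00 0.00 0.00
      vertex 0.00 0.00 0.00
    endloop
  endfacet
  facet normal 0.0000 0.0000 -1.0000
    outer loop
      vertex 0.00 17.00 0.00
      vertex 16.00 17.00 0.00
      vertex 0.00 0.00 0.00
    endloop
  endfacet
  facet normal 0.0000 0.0000 1.0000
    outer loop
      vertex 0.00 0.00 15.00
      vertex 16.00 0.00 15.00
      vertex 16.00 17.00 15.00
    endloop
  endfacet
  facet normal 0.0000 0.0000 1.0000
    outer loop
      vertex 0.00 0.00 15.00
      vertex 16.00 17.00 15.00
      vertex 0.00 17.00 15.00
    endloop
  endfacet
  facet normal 0.0000 -1.0000 0.0000
    outer loop
      vertex 0.00 0.00 0.00
      vertex 16.00 0.00 0.00
      vertex 16.00 0.00 15.00
    endloop
  endfacet
  facet normal 0.0000 -1.0000 0.0000
    outer loop
      vertex 0.00 0.00 0.00
      vertex 16.00 0.00 15.00
      vertex 0.00 0.00 15.00
    endloop
  endfacet
  facet normal 0.0000 1.0000 0.0000
    outer loop
      vertex 16.00 17.00 15.00
      vertex 16.00 17.00 0.00
      vertex 0.00 17.00 0.00
    endloop
  endfacet
  facet normal 0.0000 1.0000 0.0000
    outer loop
      vertex 0.00 17.00 15.00
      vertex 16.00 17.00 15.00
      vertex 0.00 17.00 0.00
    endloop
  endfacet
  facet normal -1.0000 0.0000 0.0000
    outer loop
      vertex 0.00 17.00 15.00
      vertex 0.00 17.00 0.00
      vertex 0.00 0.00 0.00
    endloop
  endfacet
  facet normal -1.0000 0.0000 0.0000
    outer loop
      vertex 0.00 0.00 15.00
      vertex 0.00 17.00 15.00
      vertex 0.00 0.00 0.00
    endloop
  endfacet
  facet normal 1.0000 0.0000 0.0000
    outer loop
      vertex 16.00 0.00 0.00
      vertex 16.00 17.00 0.00
      vertex 16.00 17.00 15.00
    endloop
  endfacet
  facet normal 1.0000 0.0000 0.0000
    outer loop
      vertex 16.00 0.00 0.00
      vertex 16.00 17.00 15.00
      vertex 16.00 0.00 15.00
    endloop
  endfacet
endsolid part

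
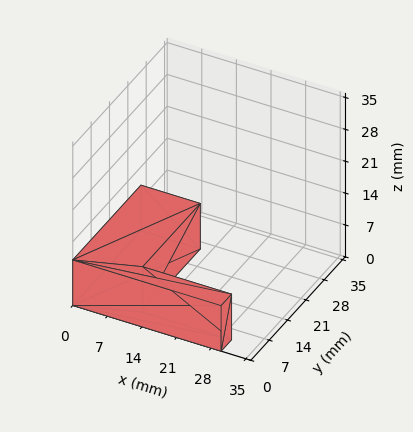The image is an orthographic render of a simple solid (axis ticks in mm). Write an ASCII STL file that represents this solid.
Reading the render: the shape is an L-shaped prism: outer 30 × 26 mm, arm thicknesses ≈ 4 mm (horizontal) and 12 mm (vertical), extruded 10 mm in z (dimensions read to the nearest mm from the axis ticks). For the STL, each face is triangulated and given an outward normal.

solid part
  facet normal 0.0000 0.0000 -1.0000
    outer loop
      vertex 30.00 4.00 0.00
      vertex 30.00 0.00 0.00
      vertex 0.00 0.00 0.00
    endloop
  endfacet
  facet normal 0.0000 0.0000 -1.0000
    outer loop
      vertex 12.00 4.00 0.00
      vertex 30.00 4.00 0.00
      vertex 0.00 0.00 0.00
    endloop
  endfacet
  facet normal 0.0000 0.0000 -1.0000
    outer loop
      vertex 12.00 26.00 0.00
      vertex 12.00 4.00 0.00
      vertex 0.00 0.00 0.00
    endloop
  endfacet
  facet normal 0.0000 0.0000 -1.0000
    outer loop
      vertex 0.00 26.00 0.00
      vertex 12.00 26.00 0.00
      vertex 0.00 0.00 0.00
    endloop
  endfacet
  facet normal 0.0000 0.0000 1.0000
    outer loop
      vertex 0.00 0.00 10.00
      vertex 30.00 0.00 10.00
      vertex 30.00 4.00 10.00
    endloop
  endfacet
  facet normal 0.0000 0.0000 1.0000
    outer loop
      vertex 0.00 0.00 10.00
      vertex 30.00 4.00 10.00
      vertex 12.00 4.00 10.00
    endloop
  endfacet
  facet normal 0.0000 0.0000 1.0000
    outer loop
      vertex 0.00 0.00 10.00
      vertex 12.00 4.00 10.00
      vertex 12.00 26.00 10.00
    endloop
  endfacet
  facet normal 0.0000 0.0000 1.0000
    outer loop
      vertex 0.00 0.00 10.00
      vertex 12.00 26.00 10.00
      vertex 0.00 26.00 10.00
    endloop
  endfacet
  facet normal 0.0000 -1.0000 0.0000
    outer loop
      vertex 0.00 0.00 0.00
      vertex 30.00 0.00 0.00
      vertex 30.00 0.00 10.00
    endloop
  endfacet
  facet normal 0.0000 -1.0000 0.0000
    outer loop
      vertex 0.00 0.00 0.00
      vertex 30.00 0.00 10.00
      vertex 0.00 0.00 10.00
    endloop
  endfacet
  facet normal 1.0000 0.0000 0.0000
    outer loop
      vertex 30.00 0.00 0.00
      vertex 30.00 4.00 0.00
      vertex 30.00 4.00 10.00
    endloop
  endfacet
  facet normal 1.0000 0.0000 0.0000
    outer loop
      vertex 30.00 0.00 0.00
      vertex 30.00 4.00 10.00
      vertex 30.00 0.00 10.00
    endloop
  endfacet
  facet normal 0.0000 1.0000 0.0000
    outer loop
      vertex 30.00 4.00 0.00
      vertex 12.00 4.00 0.00
      vertex 12.00 4.00 10.00
    endloop
  endfacet
  facet normal 0.0000 1.0000 0.0000
    outer loop
      vertex 30.00 4.00 0.00
      vertex 12.00 4.00 10.00
      vertex 30.00 4.00 10.00
    endloop
  endfacet
  facet normal 1.0000 0.0000 0.0000
    outer loop
      vertex 12.00 4.00 0.00
      vertex 12.00 26.00 0.00
      vertex 12.00 26.00 10.00
    endloop
  endfacet
  facet normal 1.0000 0.0000 0.0000
    outer loop
      vertex 12.00 4.00 0.00
      vertex 12.00 26.00 10.00
      vertex 12.00 4.00 10.00
    endloop
  endfacet
  facet normal 0.0000 1.0000 0.0000
    outer loop
      vertex 12.00 26.00 0.00
      vertex 0.00 26.00 0.00
      vertex 0.00 26.00 10.00
    endloop
  endfacet
  facet normal 0.0000 1.0000 0.0000
    outer loop
      vertex 12.00 26.00 0.00
      vertex 0.00 26.00 10.00
      vertex 12.00 26.00 10.00
    endloop
  endfacet
  facet normal -1.0000 0.0000 0.0000
    outer loop
      vertex 0.00 26.00 0.00
      vertex 0.00 0.00 0.00
      vertex 0.00 0.00 10.00
    endloop
  endfacet
  facet normal -1.0000 0.0000 0.0000
    outer loop
      vertex 0.00 26.00 0.00
      vertex 0.00 0.00 10.00
      vertex 0.00 26.00 10.00
    endloop
  endfacet
endsolid part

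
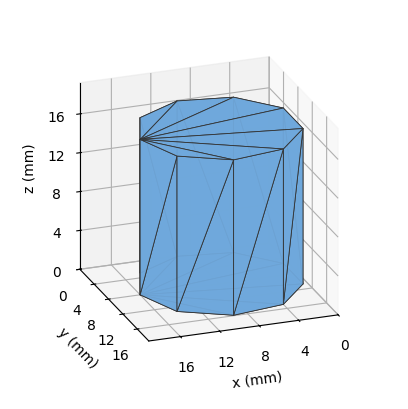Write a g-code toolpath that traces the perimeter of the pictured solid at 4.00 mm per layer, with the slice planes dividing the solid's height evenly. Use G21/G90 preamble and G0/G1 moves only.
Reading the render: the shape is a regular 9-sided prism (a cylinder approximated with 9 flat sides), circumscribed radius ≈ 8 mm, height ≈ 16 mm (dimensions read to the nearest mm from the axis ticks). For the g-code, the solid's height is divided into equal slices at the stated Δz and each level perimeter traced with G1 moves after a G0 lift.

; perimeter-only toolpath
G21 ; units = mm
G90 ; absolute positioning
G28 ; home
; layer 1
G0 Z4.00
G0 X16.00 Y8.00
G1 X14.13 Y13.14
G1 X9.39 Y15.88
G1 X4.00 Y14.93
G1 X0.48 Y10.74
G1 X0.48 Y5.26
G1 X4.00 Y1.07
G1 X9.39 Y0.12
G1 X14.13 Y2.86
G1 X16.00 Y8.00
; layer 2
G0 Z8.00
G0 X16.00 Y8.00
G1 X14.13 Y13.14
G1 X9.39 Y15.88
G1 X4.00 Y14.93
G1 X0.48 Y10.74
G1 X0.48 Y5.26
G1 X4.00 Y1.07
G1 X9.39 Y0.12
G1 X14.13 Y2.86
G1 X16.00 Y8.00
; layer 3
G0 Z12.00
G0 X16.00 Y8.00
G1 X14.13 Y13.14
G1 X9.39 Y15.88
G1 X4.00 Y14.93
G1 X0.48 Y10.74
G1 X0.48 Y5.26
G1 X4.00 Y1.07
G1 X9.39 Y0.12
G1 X14.13 Y2.86
G1 X16.00 Y8.00
; layer 4
G0 Z16.00
G0 X16.00 Y8.00
G1 X14.13 Y13.14
G1 X9.39 Y15.88
G1 X4.00 Y14.93
G1 X0.48 Y10.74
G1 X0.48 Y5.26
G1 X4.00 Y1.07
G1 X9.39 Y0.12
G1 X14.13 Y2.86
G1 X16.00 Y8.00
M2 ; end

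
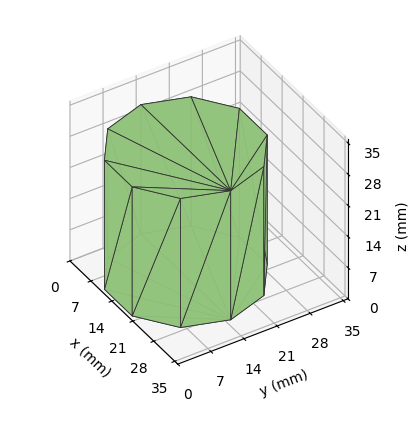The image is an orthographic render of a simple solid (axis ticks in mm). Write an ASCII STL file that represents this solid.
Reading the render: the shape is a regular 10-sided prism (a cylinder approximated with 10 flat sides), circumscribed radius ≈ 15 mm, height ≈ 29 mm (dimensions read to the nearest mm from the axis ticks). For the STL, each face is triangulated and given an outward normal.

solid part
  facet normal 0.0000 0.0000 -1.0000
    outer loop
      vertex 19.64 29.27 0.00
      vertex 27.14 23.82 0.00
      vertex 30.00 15.00 0.00
    endloop
  endfacet
  facet normal 0.0000 0.0000 -1.0000
    outer loop
      vertex 10.36 29.27 0.00
      vertex 19.64 29.27 0.00
      vertex 30.00 15.00 0.00
    endloop
  endfacet
  facet normal 0.0000 0.0000 -1.0000
    outer loop
      vertex 2.86 23.82 0.00
      vertex 10.36 29.27 0.00
      vertex 30.00 15.00 0.00
    endloop
  endfacet
  facet normal 0.0000 0.0000 -1.0000
    outer loop
      vertex 0.00 15.00 0.00
      vertex 2.86 23.82 0.00
      vertex 30.00 15.00 0.00
    endloop
  endfacet
  facet normal 0.0000 0.0000 -1.0000
    outer loop
      vertex 2.86 6.18 0.00
      vertex 0.00 15.00 0.00
      vertex 30.00 15.00 0.00
    endloop
  endfacet
  facet normal 0.0000 0.0000 -1.0000
    outer loop
      vertex 10.36 0.73 0.00
      vertex 2.86 6.18 0.00
      vertex 30.00 15.00 0.00
    endloop
  endfacet
  facet normal 0.0000 0.0000 -1.0000
    outer loop
      vertex 19.64 0.73 0.00
      vertex 10.36 0.73 0.00
      vertex 30.00 15.00 0.00
    endloop
  endfacet
  facet normal 0.0000 0.0000 -1.0000
    outer loop
      vertex 27.14 6.18 0.00
      vertex 19.64 0.73 0.00
      vertex 30.00 15.00 0.00
    endloop
  endfacet
  facet normal 0.0000 0.0000 1.0000
    outer loop
      vertex 30.00 15.00 29.00
      vertex 27.14 23.82 29.00
      vertex 19.64 29.27 29.00
    endloop
  endfacet
  facet normal 0.0000 0.0000 1.0000
    outer loop
      vertex 30.00 15.00 29.00
      vertex 19.64 29.27 29.00
      vertex 10.36 29.27 29.00
    endloop
  endfacet
  facet normal 0.0000 0.0000 1.0000
    outer loop
      vertex 30.00 15.00 29.00
      vertex 10.36 29.27 29.00
      vertex 2.86 23.82 29.00
    endloop
  endfacet
  facet normal 0.0000 0.0000 1.0000
    outer loop
      vertex 30.00 15.00 29.00
      vertex 2.86 23.82 29.00
      vertex 0.00 15.00 29.00
    endloop
  endfacet
  facet normal 0.0000 0.0000 1.0000
    outer loop
      vertex 30.00 15.00 29.00
      vertex 0.00 15.00 29.00
      vertex 2.86 6.18 29.00
    endloop
  endfacet
  facet normal 0.0000 0.0000 1.0000
    outer loop
      vertex 30.00 15.00 29.00
      vertex 2.86 6.18 29.00
      vertex 10.36 0.73 29.00
    endloop
  endfacet
  facet normal 0.0000 0.0000 1.0000
    outer loop
      vertex 30.00 15.00 29.00
      vertex 10.36 0.73 29.00
      vertex 19.64 0.73 29.00
    endloop
  endfacet
  facet normal 0.0000 0.0000 1.0000
    outer loop
      vertex 30.00 15.00 29.00
      vertex 19.64 0.73 29.00
      vertex 27.14 6.18 29.00
    endloop
  endfacet
  facet normal 0.9512 0.3085 0.0000
    outer loop
      vertex 30.00 15.00 0.00
      vertex 27.14 23.82 0.00
      vertex 27.14 23.82 29.00
    endloop
  endfacet
  facet normal 0.9512 0.3085 0.0000
    outer loop
      vertex 30.00 15.00 0.00
      vertex 27.14 23.82 29.00
      vertex 30.00 15.00 29.00
    endloop
  endfacet
  facet normal 0.5879 0.8090 0.0000
    outer loop
      vertex 27.14 23.82 0.00
      vertex 19.64 29.27 0.00
      vertex 19.64 29.27 29.00
    endloop
  endfacet
  facet normal 0.5879 0.8090 0.0000
    outer loop
      vertex 27.14 23.82 0.00
      vertex 19.64 29.27 29.00
      vertex 27.14 23.82 29.00
    endloop
  endfacet
  facet normal 0.0000 1.0000 0.0000
    outer loop
      vertex 19.64 29.27 0.00
      vertex 10.36 29.27 0.00
      vertex 10.36 29.27 29.00
    endloop
  endfacet
  facet normal 0.0000 1.0000 0.0000
    outer loop
      vertex 19.64 29.27 0.00
      vertex 10.36 29.27 29.00
      vertex 19.64 29.27 29.00
    endloop
  endfacet
  facet normal -0.5879 0.8090 0.0000
    outer loop
      vertex 10.36 29.27 0.00
      vertex 2.86 23.82 0.00
      vertex 2.86 23.82 29.00
    endloop
  endfacet
  facet normal -0.5879 0.8090 0.0000
    outer loop
      vertex 10.36 29.27 0.00
      vertex 2.86 23.82 29.00
      vertex 10.36 29.27 29.00
    endloop
  endfacet
  facet normal -0.9512 0.3085 0.0000
    outer loop
      vertex 2.86 23.82 0.00
      vertex 0.00 15.00 0.00
      vertex 0.00 15.00 29.00
    endloop
  endfacet
  facet normal -0.9512 0.3085 0.0000
    outer loop
      vertex 2.86 23.82 0.00
      vertex 0.00 15.00 29.00
      vertex 2.86 23.82 29.00
    endloop
  endfacet
  facet normal -0.9512 -0.3085 0.0000
    outer loop
      vertex 0.00 15.00 0.00
      vertex 2.86 6.18 0.00
      vertex 2.86 6.18 29.00
    endloop
  endfacet
  facet normal -0.9512 -0.3085 0.0000
    outer loop
      vertex 0.00 15.00 0.00
      vertex 2.86 6.18 29.00
      vertex 0.00 15.00 29.00
    endloop
  endfacet
  facet normal -0.5879 -0.8090 0.0000
    outer loop
      vertex 2.86 6.18 0.00
      vertex 10.36 0.73 0.00
      vertex 10.36 0.73 29.00
    endloop
  endfacet
  facet normal -0.5879 -0.8090 0.0000
    outer loop
      vertex 2.86 6.18 0.00
      vertex 10.36 0.73 29.00
      vertex 2.86 6.18 29.00
    endloop
  endfacet
  facet normal 0.0000 -1.0000 0.0000
    outer loop
      vertex 10.36 0.73 0.00
      vertex 19.64 0.73 0.00
      vertex 19.64 0.73 29.00
    endloop
  endfacet
  facet normal 0.0000 -1.0000 0.0000
    outer loop
      vertex 10.36 0.73 0.00
      vertex 19.64 0.73 29.00
      vertex 10.36 0.73 29.00
    endloop
  endfacet
  facet normal 0.5879 -0.8090 0.0000
    outer loop
      vertex 19.64 0.73 0.00
      vertex 27.14 6.18 0.00
      vertex 27.14 6.18 29.00
    endloop
  endfacet
  facet normal 0.5879 -0.8090 0.0000
    outer loop
      vertex 19.64 0.73 0.00
      vertex 27.14 6.18 29.00
      vertex 19.64 0.73 29.00
    endloop
  endfacet
  facet normal 0.9512 -0.3085 0.0000
    outer loop
      vertex 27.14 6.18 0.00
      vertex 30.00 15.00 0.00
      vertex 30.00 15.00 29.00
    endloop
  endfacet
  facet normal 0.9512 -0.3085 0.0000
    outer loop
      vertex 27.14 6.18 0.00
      vertex 30.00 15.00 29.00
      vertex 27.14 6.18 29.00
    endloop
  endfacet
endsolid part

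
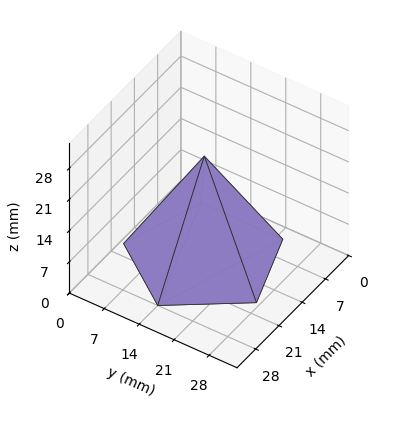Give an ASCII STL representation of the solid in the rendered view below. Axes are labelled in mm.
Reading the render: the shape is a regular 5-sided pyramid, base circumscribed radius ≈ 14 mm, apex at z ≈ 23 mm (dimensions read to the nearest mm from the axis ticks). For the STL, each face is triangulated and given an outward normal.

solid part
  facet normal 0.0000 0.0000 -1.0000
    outer loop
      vertex 2.7 22.2 0.0
      vertex 18.3 27.3 0.0
      vertex 28.0 14.0 0.0
    endloop
  endfacet
  facet normal 0.0000 0.0000 -1.0000
    outer loop
      vertex 2.7 5.8 0.0
      vertex 2.7 22.2 0.0
      vertex 28.0 14.0 0.0
    endloop
  endfacet
  facet normal 0.0000 0.0000 -1.0000
    outer loop
      vertex 18.3 0.7 0.0
      vertex 2.7 5.8 0.0
      vertex 28.0 14.0 0.0
    endloop
  endfacet
  facet normal 0.7250 0.5288 0.4413
    outer loop
      vertex 28.0 14.0 0.0
      vertex 18.3 27.3 0.0
      vertex 14.0 14.0 23.0
    endloop
  endfacet
  facet normal -0.2789 0.8530 0.4411
    outer loop
      vertex 18.3 27.3 0.0
      vertex 2.7 22.2 0.0
      vertex 14.0 14.0 23.0
    endloop
  endfacet
  facet normal -0.8975 0.0000 0.4410
    outer loop
      vertex 2.7 22.2 0.0
      vertex 2.7 5.8 0.0
      vertex 14.0 14.0 23.0
    endloop
  endfacet
  facet normal -0.2789 -0.8530 0.4411
    outer loop
      vertex 2.7 5.8 0.0
      vertex 18.3 0.7 0.0
      vertex 14.0 14.0 23.0
    endloop
  endfacet
  facet normal 0.7250 -0.5288 0.4413
    outer loop
      vertex 18.3 0.7 0.0
      vertex 28.0 14.0 0.0
      vertex 14.0 14.0 23.0
    endloop
  endfacet
endsolid part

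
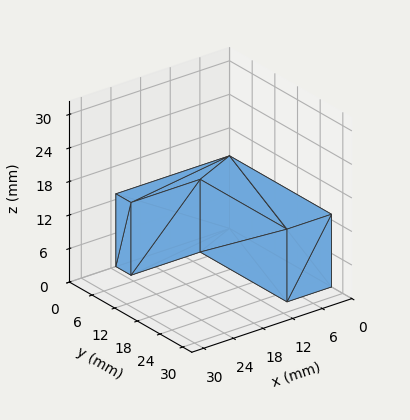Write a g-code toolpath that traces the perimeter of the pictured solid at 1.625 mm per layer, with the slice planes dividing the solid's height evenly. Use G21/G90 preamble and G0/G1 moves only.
Reading the render: the shape is an L-shaped prism: outer 23 × 27 mm, arm thicknesses ≈ 4 mm (horizontal) and 9 mm (vertical), extruded 13 mm in z (dimensions read to the nearest mm from the axis ticks). For the g-code, the solid's height is divided into equal slices at the stated Δz and each level perimeter traced with G1 moves after a G0 lift.

; perimeter-only toolpath
G21 ; units = mm
G90 ; absolute positioning
G28 ; home
; layer 1
G0 Z1.625
G0 X0.000 Y0.000
G1 X23.000 Y0.000
G1 X23.000 Y4.000
G1 X9.000 Y4.000
G1 X9.000 Y27.000
G1 X0.000 Y27.000
G1 X0.000 Y0.000
; layer 2
G0 Z3.250
G0 X0.000 Y0.000
G1 X23.000 Y0.000
G1 X23.000 Y4.000
G1 X9.000 Y4.000
G1 X9.000 Y27.000
G1 X0.000 Y27.000
G1 X0.000 Y0.000
; layer 3
G0 Z4.875
G0 X0.000 Y0.000
G1 X23.000 Y0.000
G1 X23.000 Y4.000
G1 X9.000 Y4.000
G1 X9.000 Y27.000
G1 X0.000 Y27.000
G1 X0.000 Y0.000
; layer 4
G0 Z6.500
G0 X0.000 Y0.000
G1 X23.000 Y0.000
G1 X23.000 Y4.000
G1 X9.000 Y4.000
G1 X9.000 Y27.000
G1 X0.000 Y27.000
G1 X0.000 Y0.000
; layer 5
G0 Z8.125
G0 X0.000 Y0.000
G1 X23.000 Y0.000
G1 X23.000 Y4.000
G1 X9.000 Y4.000
G1 X9.000 Y27.000
G1 X0.000 Y27.000
G1 X0.000 Y0.000
; layer 6
G0 Z9.750
G0 X0.000 Y0.000
G1 X23.000 Y0.000
G1 X23.000 Y4.000
G1 X9.000 Y4.000
G1 X9.000 Y27.000
G1 X0.000 Y27.000
G1 X0.000 Y0.000
; layer 7
G0 Z11.375
G0 X0.000 Y0.000
G1 X23.000 Y0.000
G1 X23.000 Y4.000
G1 X9.000 Y4.000
G1 X9.000 Y27.000
G1 X0.000 Y27.000
G1 X0.000 Y0.000
; layer 8
G0 Z13.000
G0 X0.000 Y0.000
G1 X23.000 Y0.000
G1 X23.000 Y4.000
G1 X9.000 Y4.000
G1 X9.000 Y27.000
G1 X0.000 Y27.000
G1 X0.000 Y0.000
M2 ; end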